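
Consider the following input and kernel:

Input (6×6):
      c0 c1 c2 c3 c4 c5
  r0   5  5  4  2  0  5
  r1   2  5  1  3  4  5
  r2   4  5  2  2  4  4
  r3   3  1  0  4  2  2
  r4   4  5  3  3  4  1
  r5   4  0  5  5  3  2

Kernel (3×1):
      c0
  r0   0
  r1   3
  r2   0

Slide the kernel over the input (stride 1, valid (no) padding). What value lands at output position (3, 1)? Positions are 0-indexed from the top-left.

15

The receptive field on the input at this output position is [1 / 5 / 0]. Elementwise product with the kernel and sum: 5·3.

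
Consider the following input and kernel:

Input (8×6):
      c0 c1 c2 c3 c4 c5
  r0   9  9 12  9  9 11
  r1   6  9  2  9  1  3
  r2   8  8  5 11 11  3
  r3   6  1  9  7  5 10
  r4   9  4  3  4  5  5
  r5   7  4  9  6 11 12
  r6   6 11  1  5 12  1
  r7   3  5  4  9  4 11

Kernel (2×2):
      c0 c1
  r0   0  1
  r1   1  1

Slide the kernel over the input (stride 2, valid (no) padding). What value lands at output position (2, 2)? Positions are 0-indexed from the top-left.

28

The receptive field on the input at this output position is [5 5 / 11 12]. Elementwise product with the kernel and sum: 5·1 + 11·1 + 12·1.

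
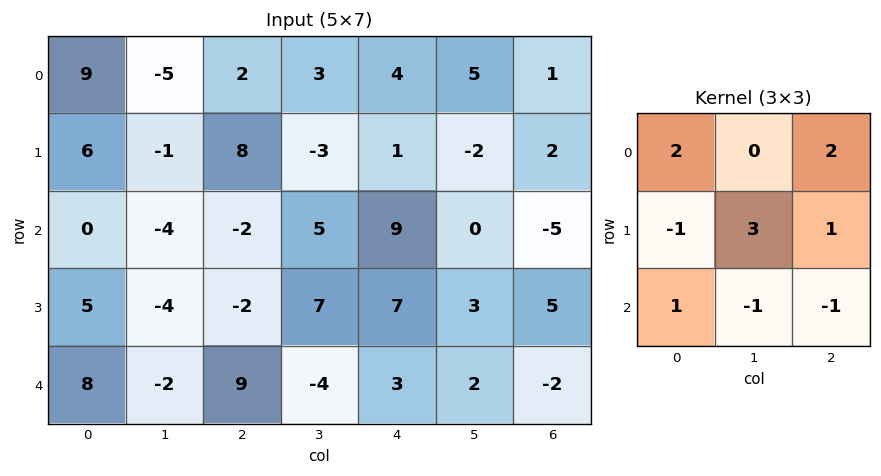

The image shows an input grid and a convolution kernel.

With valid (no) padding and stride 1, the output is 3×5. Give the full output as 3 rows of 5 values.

27 11 -20 16 19
25 -14 28 9 -9
-22 0 54 18 18

Output[0,0]: The receptive field on the input at this output position is [9 -5 2 / 6 -1 8 / 0 -4 -2]. Elementwise product with the kernel and sum: 9·2 + 2·2 + 6·-1 + -1·3 + 8·1 + 0·1 + -4·-1 + -2·-1.
Output[0,1]: The receptive field on the input at this output position is [-5 2 3 / -1 8 -3 / -4 -2 5]. Elementwise product with the kernel and sum: -5·2 + 3·2 + -1·-1 + 8·3 + -3·1 + -4·1 + -2·-1 + 5·-1.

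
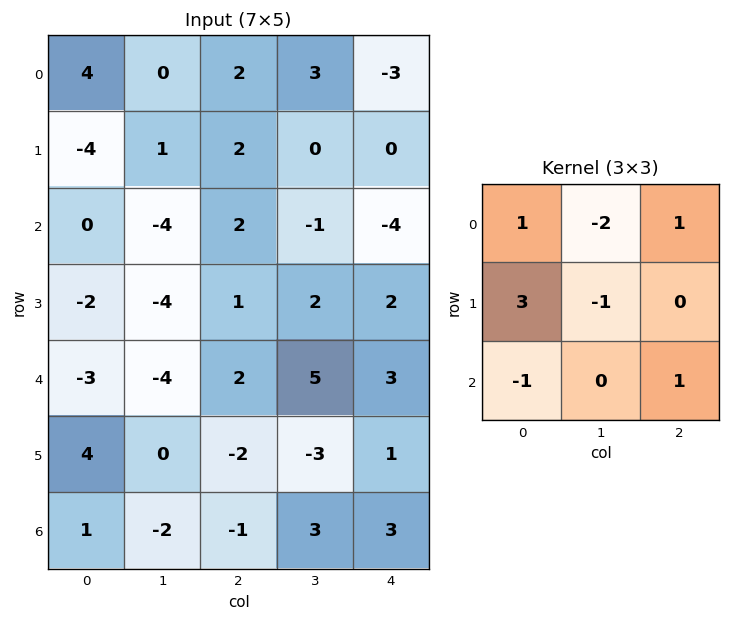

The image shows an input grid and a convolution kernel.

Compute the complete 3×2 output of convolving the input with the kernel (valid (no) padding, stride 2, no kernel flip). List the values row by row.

-5 -7
13 2
17 -4

Output[0,0]: The receptive field on the input at this output position is [4 0 2 / -4 1 2 / 0 -4 2]. Elementwise product with the kernel and sum: 4·1 + 0·-2 + 2·1 + -4·3 + 1·-1 + 0·-1 + 2·1.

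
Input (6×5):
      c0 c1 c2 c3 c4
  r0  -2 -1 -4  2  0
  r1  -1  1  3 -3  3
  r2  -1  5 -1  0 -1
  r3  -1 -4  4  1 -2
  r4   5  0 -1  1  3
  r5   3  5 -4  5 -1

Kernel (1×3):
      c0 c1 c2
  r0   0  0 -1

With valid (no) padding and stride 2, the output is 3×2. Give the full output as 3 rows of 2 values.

Output[0,0]: The receptive field on the input at this output position is [-2 -1 -4]. Elementwise product with the kernel and sum: -4·-1.
Output[0,1]: The receptive field on the input at this output position is [-4 2 0]. Elementwise product with the kernel and sum: 0·-1.

4 0
1 1
1 -3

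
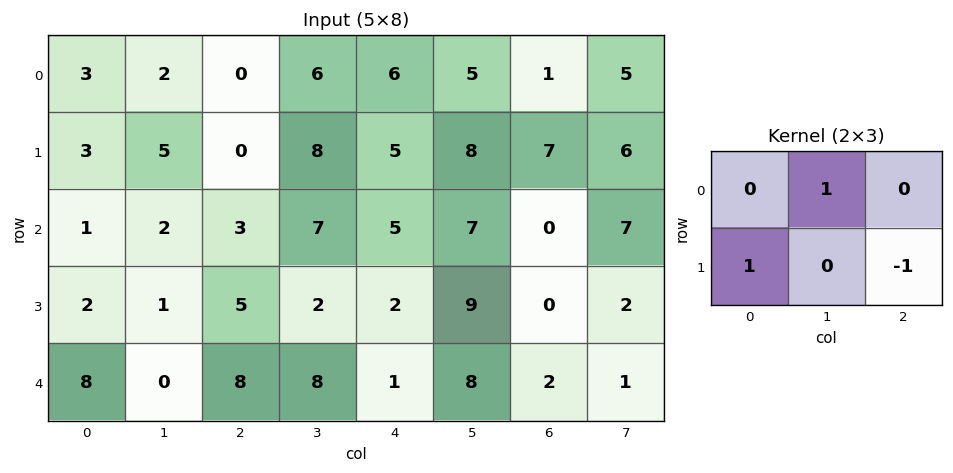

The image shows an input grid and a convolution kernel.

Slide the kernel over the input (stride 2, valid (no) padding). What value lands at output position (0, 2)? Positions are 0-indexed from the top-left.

The receptive field on the input at this output position is [6 5 1 / 5 8 7]. Elementwise product with the kernel and sum: 5·1 + 5·1 + 7·-1.

3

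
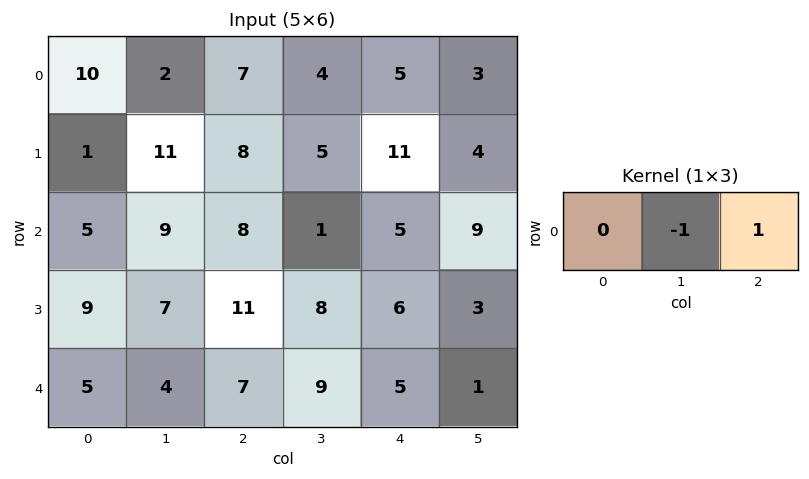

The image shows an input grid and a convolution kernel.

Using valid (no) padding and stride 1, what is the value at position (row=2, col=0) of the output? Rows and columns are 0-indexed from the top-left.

The receptive field on the input at this output position is [5 9 8]. Elementwise product with the kernel and sum: 9·-1 + 8·1.

-1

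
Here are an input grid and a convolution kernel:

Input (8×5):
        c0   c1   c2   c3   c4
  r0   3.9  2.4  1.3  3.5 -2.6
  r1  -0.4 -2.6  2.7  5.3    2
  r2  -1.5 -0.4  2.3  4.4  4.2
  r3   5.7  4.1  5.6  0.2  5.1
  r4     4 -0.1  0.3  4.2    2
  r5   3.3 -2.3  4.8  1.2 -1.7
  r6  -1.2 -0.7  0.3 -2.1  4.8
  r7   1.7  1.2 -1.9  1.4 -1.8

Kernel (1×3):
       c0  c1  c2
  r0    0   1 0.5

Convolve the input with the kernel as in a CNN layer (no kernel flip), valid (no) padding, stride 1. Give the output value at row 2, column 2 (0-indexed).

The receptive field on the input at this output position is [2.3 4.4 4.2]. Elementwise product with the kernel and sum: 4.4·1 + 4.2·0.5.

6.5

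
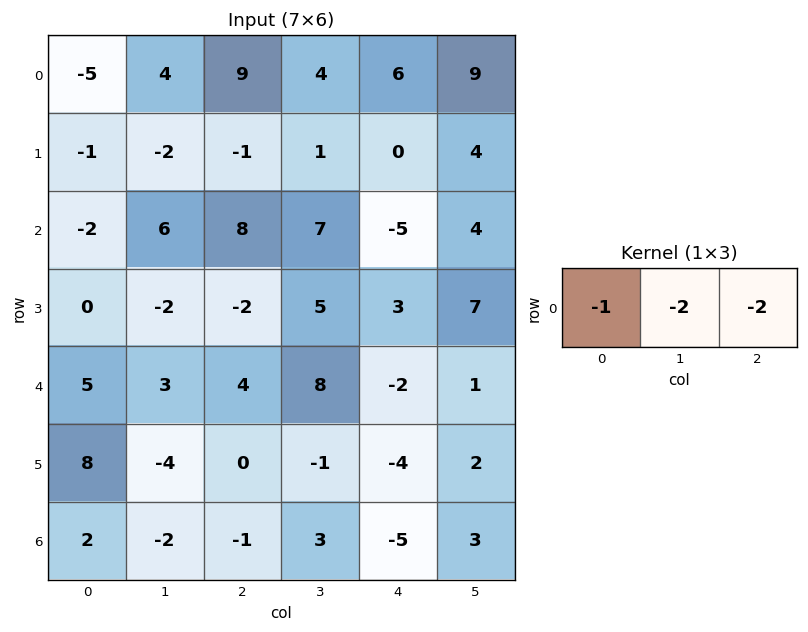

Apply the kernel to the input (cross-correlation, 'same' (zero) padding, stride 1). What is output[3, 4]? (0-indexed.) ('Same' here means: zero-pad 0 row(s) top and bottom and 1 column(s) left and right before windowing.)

-25

The receptive field on the zero-padded input at this output position is [5 3 7]. Elementwise product with the kernel and sum: 5·-1 + 3·-2 + 7·-2.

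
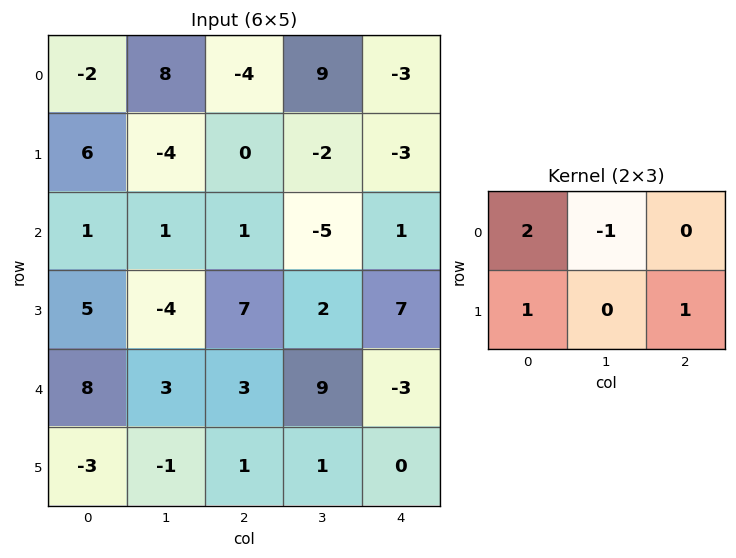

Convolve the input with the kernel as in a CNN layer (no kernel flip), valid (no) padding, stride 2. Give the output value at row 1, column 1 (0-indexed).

21

The receptive field on the input at this output position is [1 -5 1 / 7 2 7]. Elementwise product with the kernel and sum: 1·2 + -5·-1 + 7·1 + 7·1.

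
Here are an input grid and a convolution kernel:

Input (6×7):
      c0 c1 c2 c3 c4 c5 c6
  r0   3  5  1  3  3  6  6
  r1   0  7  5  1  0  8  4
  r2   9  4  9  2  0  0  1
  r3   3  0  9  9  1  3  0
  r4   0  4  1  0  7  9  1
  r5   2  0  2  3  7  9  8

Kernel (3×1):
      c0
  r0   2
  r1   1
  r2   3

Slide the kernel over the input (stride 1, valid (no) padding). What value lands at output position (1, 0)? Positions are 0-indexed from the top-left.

The receptive field on the input at this output position is [0 / 9 / 3]. Elementwise product with the kernel and sum: 0·2 + 9·1 + 3·3.

18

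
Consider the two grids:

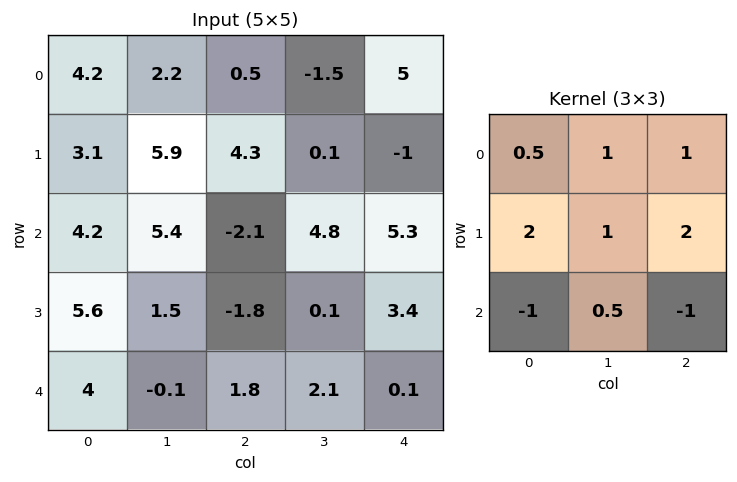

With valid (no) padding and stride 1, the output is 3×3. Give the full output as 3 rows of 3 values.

26.1 5.15 9.65
18.3 23.15 10.9
8.65 5.7 11.5

Output[0,0]: The receptive field on the input at this output position is [4.2 2.2 0.5 / 3.1 5.9 4.3 / 4.2 5.4 -2.1]. Elementwise product with the kernel and sum: 4.2·0.5 + 2.2·1 + 0.5·1 + 3.1·2 + 5.9·1 + 4.3·2 + 4.2·-1 + 5.4·0.5 + -2.1·-1.
Output[0,1]: The receptive field on the input at this output position is [2.2 0.5 -1.5 / 5.9 4.3 0.1 / 5.4 -2.1 4.8]. Elementwise product with the kernel and sum: 2.2·0.5 + 0.5·1 + -1.5·1 + 5.9·2 + 4.3·1 + 0.1·2 + 5.4·-1 + -2.1·0.5 + 4.8·-1.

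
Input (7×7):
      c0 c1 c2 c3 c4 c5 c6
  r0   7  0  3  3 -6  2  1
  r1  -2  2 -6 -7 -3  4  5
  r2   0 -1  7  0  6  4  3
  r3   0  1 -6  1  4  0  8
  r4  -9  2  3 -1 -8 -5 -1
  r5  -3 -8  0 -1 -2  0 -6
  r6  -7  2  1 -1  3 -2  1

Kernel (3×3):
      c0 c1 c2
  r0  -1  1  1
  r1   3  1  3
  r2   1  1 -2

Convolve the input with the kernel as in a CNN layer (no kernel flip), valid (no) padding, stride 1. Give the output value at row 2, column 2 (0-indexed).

The receptive field on the input at this output position is [7 0 6 / -6 1 4 / 3 -1 -8]. Elementwise product with the kernel and sum: 7·-1 + 0·1 + 6·1 + -6·3 + 1·1 + 4·3 + 3·1 + -1·1 + -8·-2.

12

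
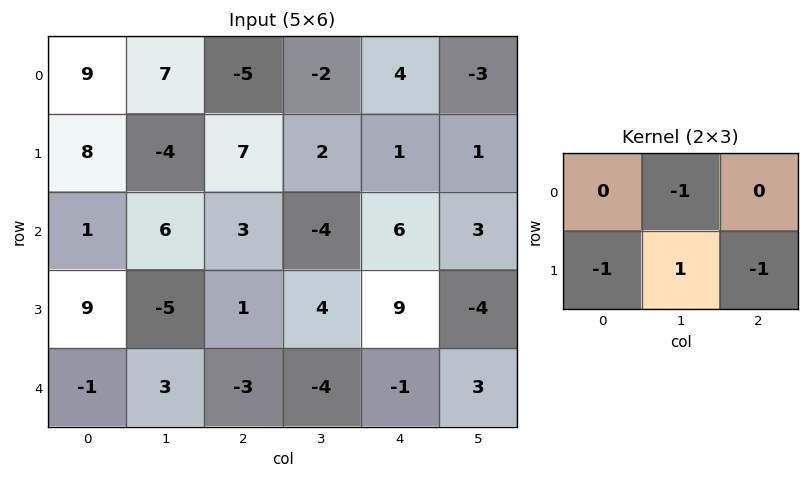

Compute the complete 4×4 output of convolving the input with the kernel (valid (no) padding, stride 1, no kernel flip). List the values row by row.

-26 14 -4 -6
6 -6 -15 6
-21 -1 -2 3
12 -3 -4 -9

Output[0,0]: The receptive field on the input at this output position is [9 7 -5 / 8 -4 7]. Elementwise product with the kernel and sum: 7·-1 + 8·-1 + -4·1 + 7·-1.
Output[0,1]: The receptive field on the input at this output position is [7 -5 -2 / -4 7 2]. Elementwise product with the kernel and sum: -5·-1 + -4·-1 + 7·1 + 2·-1.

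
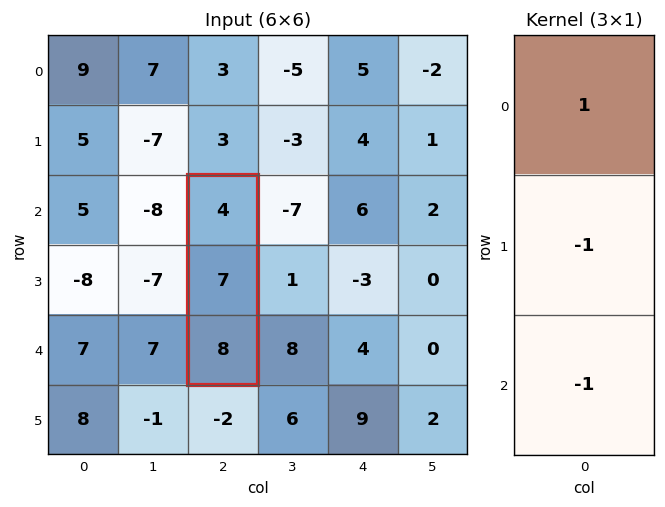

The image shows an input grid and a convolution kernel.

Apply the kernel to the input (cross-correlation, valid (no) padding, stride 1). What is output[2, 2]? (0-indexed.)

The receptive field on the input at this output position is [4 / 7 / 8]. Elementwise product with the kernel and sum: 4·1 + 7·-1 + 8·-1.

-11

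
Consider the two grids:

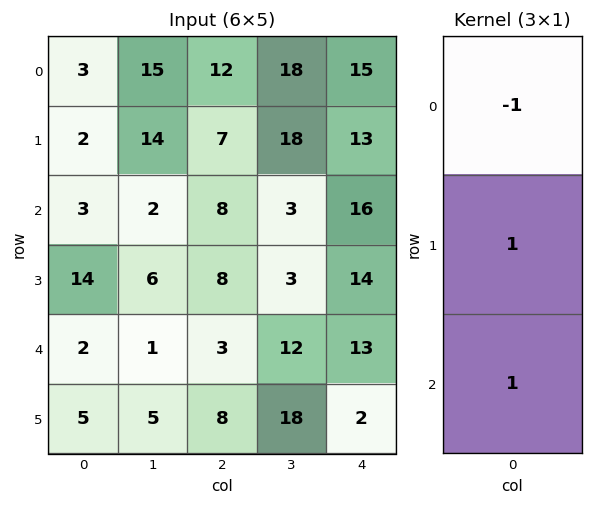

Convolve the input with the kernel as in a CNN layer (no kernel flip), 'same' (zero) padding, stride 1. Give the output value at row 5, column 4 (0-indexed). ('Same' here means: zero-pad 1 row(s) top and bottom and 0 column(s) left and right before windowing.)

The receptive field on the zero-padded input at this output position is [13 / 2 / 0]. Elementwise product with the kernel and sum: 13·-1 + 2·1 + 0·1.

-11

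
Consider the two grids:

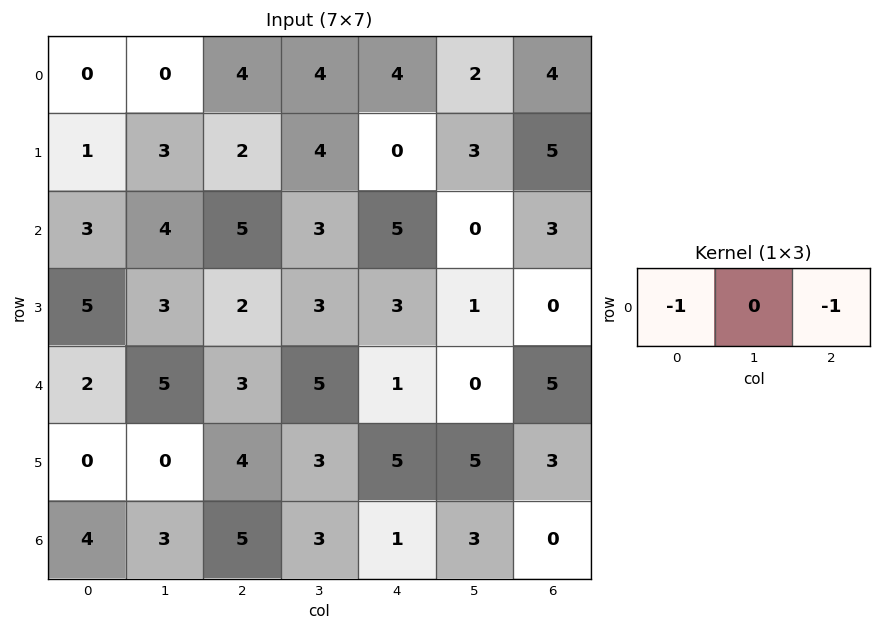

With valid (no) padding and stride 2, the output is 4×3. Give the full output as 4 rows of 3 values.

Output[0,0]: The receptive field on the input at this output position is [0 0 4]. Elementwise product with the kernel and sum: 0·-1 + 4·-1.
Output[0,1]: The receptive field on the input at this output position is [4 4 4]. Elementwise product with the kernel and sum: 4·-1 + 4·-1.

-4 -8 -8
-8 -10 -8
-5 -4 -6
-9 -6 -1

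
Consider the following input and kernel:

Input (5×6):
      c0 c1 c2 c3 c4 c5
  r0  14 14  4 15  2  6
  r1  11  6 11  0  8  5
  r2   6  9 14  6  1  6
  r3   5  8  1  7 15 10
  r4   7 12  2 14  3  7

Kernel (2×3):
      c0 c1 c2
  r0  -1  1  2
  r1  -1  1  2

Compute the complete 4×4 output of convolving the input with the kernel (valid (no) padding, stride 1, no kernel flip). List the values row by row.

Output[0,0]: The receptive field on the input at this output position is [14 14 4 / 11 6 11]. Elementwise product with the kernel and sum: 14·-1 + 14·1 + 4·2 + 11·-1 + 6·1 + 11·2.

25 25 20 17
48 22 -1 25
36 24 30 35
14 25 54 31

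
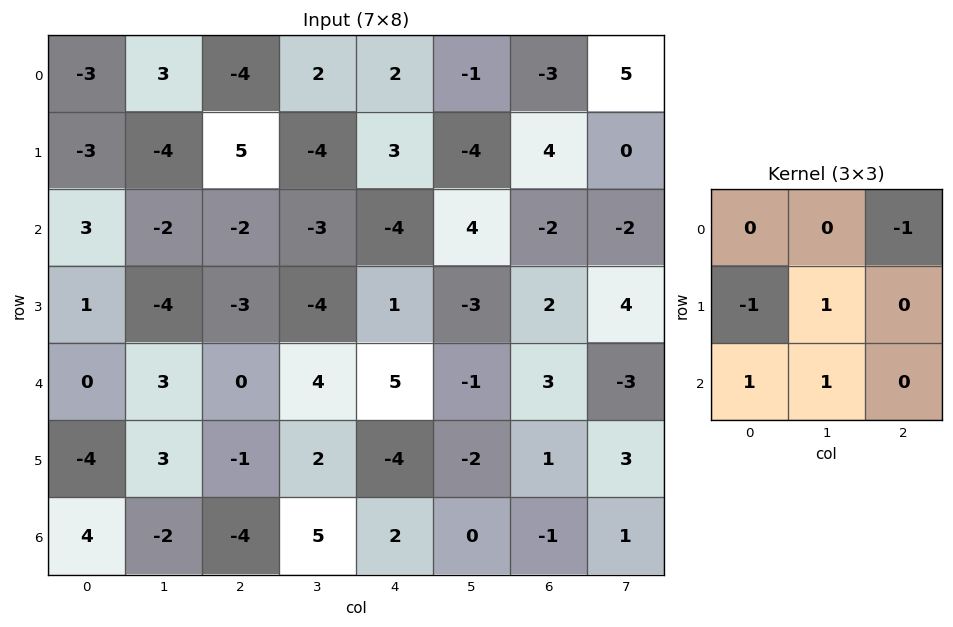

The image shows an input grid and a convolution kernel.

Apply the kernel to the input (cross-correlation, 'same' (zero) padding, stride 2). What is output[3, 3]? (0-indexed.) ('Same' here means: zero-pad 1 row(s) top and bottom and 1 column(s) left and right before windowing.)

-4

The receptive field on the zero-padded input at this output position is [-2 1 3 / 0 -1 1 / 0 0 0]. Elementwise product with the kernel and sum: 3·-1 + 0·-1 + -1·1 + 0·1 + 0·1.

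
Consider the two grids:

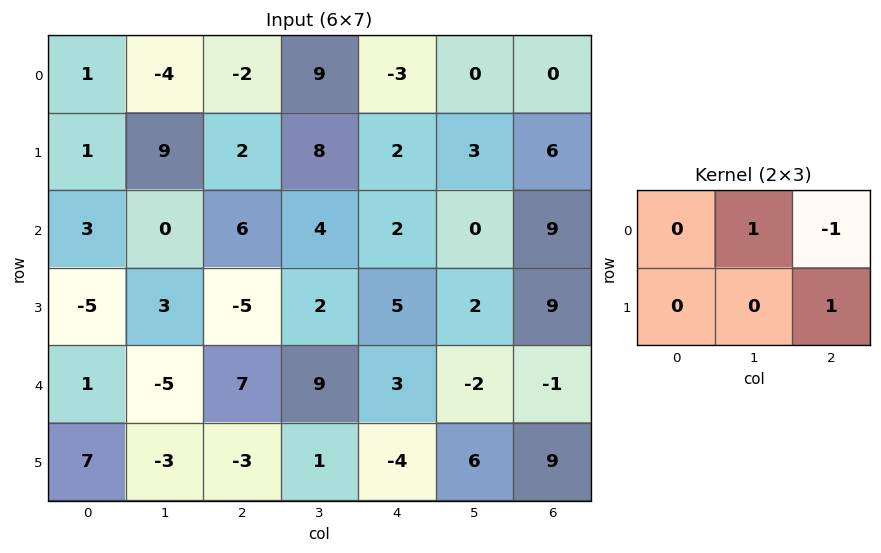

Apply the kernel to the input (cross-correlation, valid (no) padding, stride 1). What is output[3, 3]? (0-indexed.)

1

The receptive field on the input at this output position is [2 5 2 / 9 3 -2]. Elementwise product with the kernel and sum: 5·1 + 2·-1 + -2·1.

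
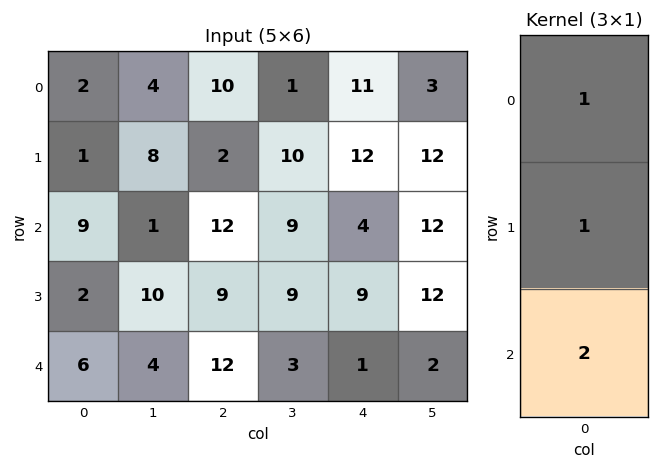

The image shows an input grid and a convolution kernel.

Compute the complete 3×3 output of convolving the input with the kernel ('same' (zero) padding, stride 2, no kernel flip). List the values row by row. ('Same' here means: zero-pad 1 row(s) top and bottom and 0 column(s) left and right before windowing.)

4 14 35
14 32 34
8 21 10

Output[0,0]: The receptive field on the zero-padded input at this output position is [0 / 2 / 1]. Elementwise product with the kernel and sum: 0·1 + 2·1 + 1·2.
Output[0,1]: The receptive field on the zero-padded input at this output position is [0 / 10 / 2]. Elementwise product with the kernel and sum: 0·1 + 10·1 + 2·2.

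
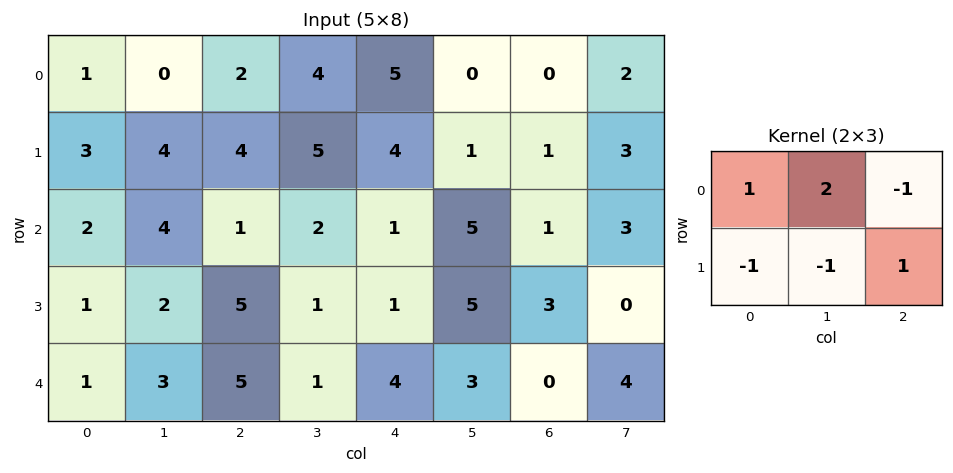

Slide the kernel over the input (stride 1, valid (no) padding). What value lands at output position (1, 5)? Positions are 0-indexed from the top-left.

The receptive field on the input at this output position is [1 1 3 / 5 1 3]. Elementwise product with the kernel and sum: 1·1 + 1·2 + 3·-1 + 5·-1 + 1·-1 + 3·1.

-3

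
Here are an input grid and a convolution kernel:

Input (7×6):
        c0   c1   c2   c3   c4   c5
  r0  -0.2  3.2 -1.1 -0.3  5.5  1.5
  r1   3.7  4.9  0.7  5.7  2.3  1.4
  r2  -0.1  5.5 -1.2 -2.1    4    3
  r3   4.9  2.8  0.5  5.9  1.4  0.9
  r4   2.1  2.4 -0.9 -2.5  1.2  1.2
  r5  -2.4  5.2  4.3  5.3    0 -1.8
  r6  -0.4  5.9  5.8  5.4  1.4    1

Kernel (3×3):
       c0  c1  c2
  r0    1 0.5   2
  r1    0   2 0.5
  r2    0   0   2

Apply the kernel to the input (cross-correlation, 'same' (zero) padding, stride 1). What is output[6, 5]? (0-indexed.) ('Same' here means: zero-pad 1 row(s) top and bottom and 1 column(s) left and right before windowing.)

1.1

The receptive field on the zero-padded input at this output position is [0 -1.8 0 / 1.4 1 0 / 0 0 0]. Elementwise product with the kernel and sum: 0·1 + -1.8·0.5 + 0·2 + 1·2 + 0·0.5 + 0·2.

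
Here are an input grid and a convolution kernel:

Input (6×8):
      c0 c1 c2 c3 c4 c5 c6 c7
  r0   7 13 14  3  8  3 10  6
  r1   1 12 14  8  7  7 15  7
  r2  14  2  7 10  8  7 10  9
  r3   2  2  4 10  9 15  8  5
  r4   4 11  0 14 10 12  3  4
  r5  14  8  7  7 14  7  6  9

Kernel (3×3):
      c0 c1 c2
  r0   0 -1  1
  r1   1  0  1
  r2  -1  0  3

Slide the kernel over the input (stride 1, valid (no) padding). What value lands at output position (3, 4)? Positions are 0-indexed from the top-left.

The receptive field on the input at this output position is [9 15 8 / 10 12 3 / 14 7 6]. Elementwise product with the kernel and sum: 15·-1 + 8·1 + 10·1 + 3·1 + 14·-1 + 6·3.

10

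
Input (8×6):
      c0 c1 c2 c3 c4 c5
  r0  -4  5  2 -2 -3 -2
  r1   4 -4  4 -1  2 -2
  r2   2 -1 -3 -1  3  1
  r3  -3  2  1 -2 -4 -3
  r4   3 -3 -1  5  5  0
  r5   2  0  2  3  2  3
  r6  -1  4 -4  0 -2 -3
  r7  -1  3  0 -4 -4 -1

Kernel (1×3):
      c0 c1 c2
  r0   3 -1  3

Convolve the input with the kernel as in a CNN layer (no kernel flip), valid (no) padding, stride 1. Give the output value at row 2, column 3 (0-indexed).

The receptive field on the input at this output position is [-1 3 1]. Elementwise product with the kernel and sum: -1·3 + 3·-1 + 1·3.

-3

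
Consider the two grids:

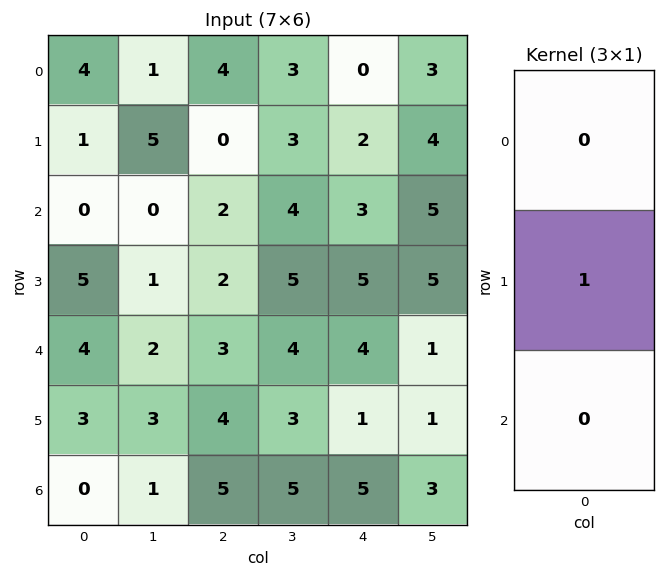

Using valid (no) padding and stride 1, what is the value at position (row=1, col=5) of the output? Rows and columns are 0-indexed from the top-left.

The receptive field on the input at this output position is [4 / 5 / 5]. Elementwise product with the kernel and sum: 5·1.

5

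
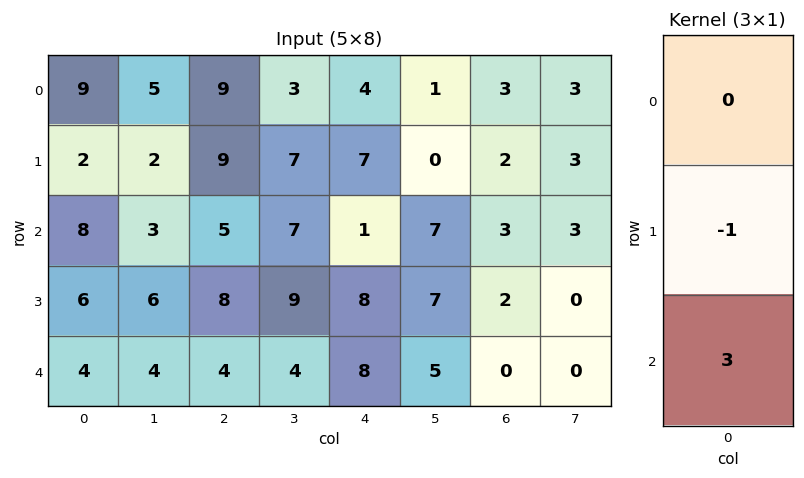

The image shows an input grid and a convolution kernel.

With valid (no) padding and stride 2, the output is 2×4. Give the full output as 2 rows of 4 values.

22 6 -4 7
6 4 16 -2

Output[0,0]: The receptive field on the input at this output position is [9 / 2 / 8]. Elementwise product with the kernel and sum: 2·-1 + 8·3.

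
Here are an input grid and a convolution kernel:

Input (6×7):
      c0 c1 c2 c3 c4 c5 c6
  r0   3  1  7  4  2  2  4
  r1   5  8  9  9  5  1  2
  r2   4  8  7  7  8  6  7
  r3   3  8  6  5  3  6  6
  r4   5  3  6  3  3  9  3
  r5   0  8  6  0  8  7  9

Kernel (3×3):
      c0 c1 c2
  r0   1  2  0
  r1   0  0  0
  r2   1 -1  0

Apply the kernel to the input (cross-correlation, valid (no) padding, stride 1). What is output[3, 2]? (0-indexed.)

22

The receptive field on the input at this output position is [6 5 3 / 6 3 3 / 6 0 8]. Elementwise product with the kernel and sum: 6·1 + 5·2 + 6·1 + 0·-1.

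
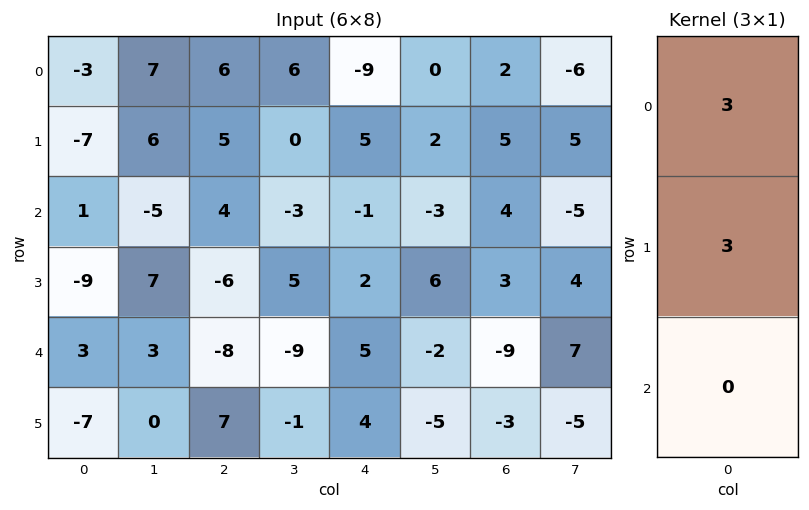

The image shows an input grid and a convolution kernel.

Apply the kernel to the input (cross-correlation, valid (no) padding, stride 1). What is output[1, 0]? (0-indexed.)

The receptive field on the input at this output position is [-7 / 1 / -9]. Elementwise product with the kernel and sum: -7·3 + 1·3.

-18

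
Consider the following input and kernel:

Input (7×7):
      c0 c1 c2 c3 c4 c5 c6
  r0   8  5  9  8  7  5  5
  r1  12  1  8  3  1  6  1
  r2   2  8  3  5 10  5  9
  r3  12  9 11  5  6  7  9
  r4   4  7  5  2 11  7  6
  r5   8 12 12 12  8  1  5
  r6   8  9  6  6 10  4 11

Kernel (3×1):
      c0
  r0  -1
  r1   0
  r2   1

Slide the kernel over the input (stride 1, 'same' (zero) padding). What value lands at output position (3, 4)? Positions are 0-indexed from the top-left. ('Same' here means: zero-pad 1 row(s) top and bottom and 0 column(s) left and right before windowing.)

The receptive field on the zero-padded input at this output position is [10 / 6 / 11]. Elementwise product with the kernel and sum: 10·-1 + 11·1.

1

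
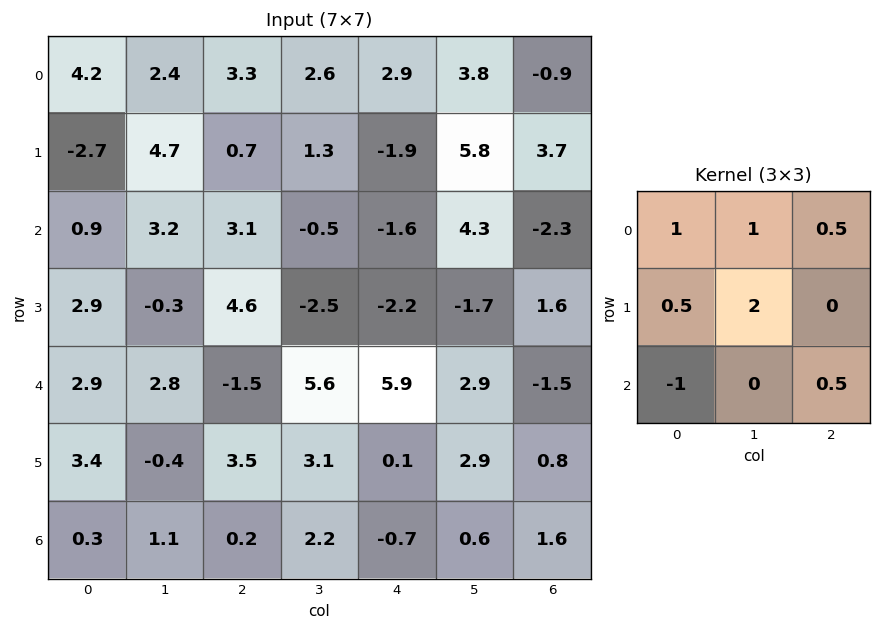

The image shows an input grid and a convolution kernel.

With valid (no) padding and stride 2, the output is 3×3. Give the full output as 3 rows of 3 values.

Output[0,0]: The receptive field on the input at this output position is [4.2 2.4 3.3 / -2.7 4.7 0.7 / 0.9 3.2 3.1]. Elementwise product with the kernel and sum: 4.2·1 + 2.4·1 + 3.3·0.5 + -2.7·0.5 + 4.7·2 + 0.9·-1 + 3.1·0.5.
Output[0,1]: The receptive field on the input at this output position is [3.3 2.6 2.9 / 0.7 1.3 -1.9 / 3.1 -0.5 -1.6]. Elementwise product with the kernel and sum: 3.3·1 + 2.6·1 + 2.9·0.5 + 0.7·0.5 + 1.3·2 + 3.1·-1 + -1.6·0.5.

16.95 6.4 17.35
2.85 3.55 -9.6
5.65 14.45 15.4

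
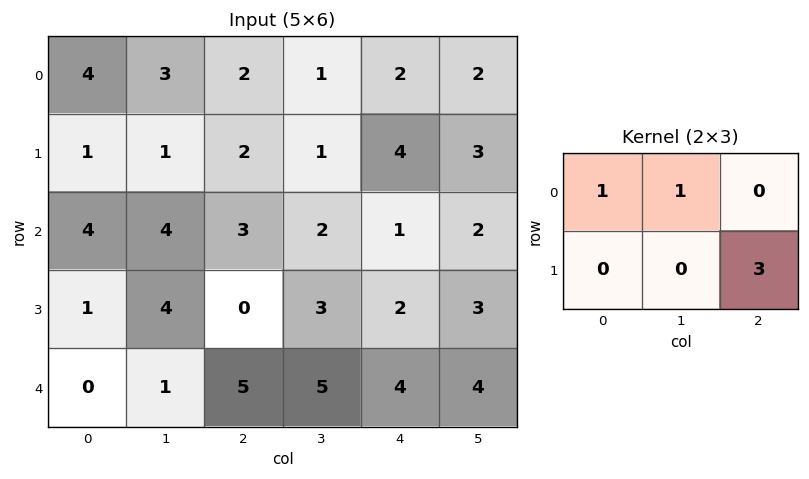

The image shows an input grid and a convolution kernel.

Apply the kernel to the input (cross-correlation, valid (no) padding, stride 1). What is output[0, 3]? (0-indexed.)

12

The receptive field on the input at this output position is [1 2 2 / 1 4 3]. Elementwise product with the kernel and sum: 1·1 + 2·1 + 3·3.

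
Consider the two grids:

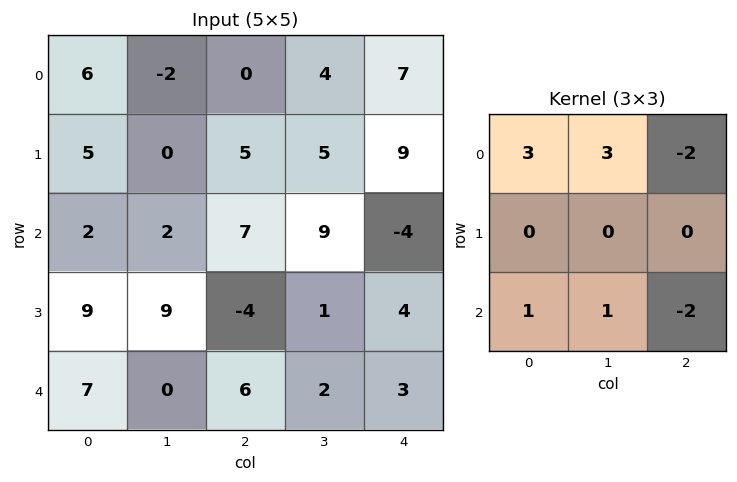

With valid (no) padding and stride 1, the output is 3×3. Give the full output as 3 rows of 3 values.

Output[0,0]: The receptive field on the input at this output position is [6 -2 0 / 5 0 5 / 2 2 7]. Elementwise product with the kernel and sum: 6·3 + -2·3 + 0·-2 + 2·1 + 2·1 + 7·-2.

2 -23 22
31 8 1
-7 11 58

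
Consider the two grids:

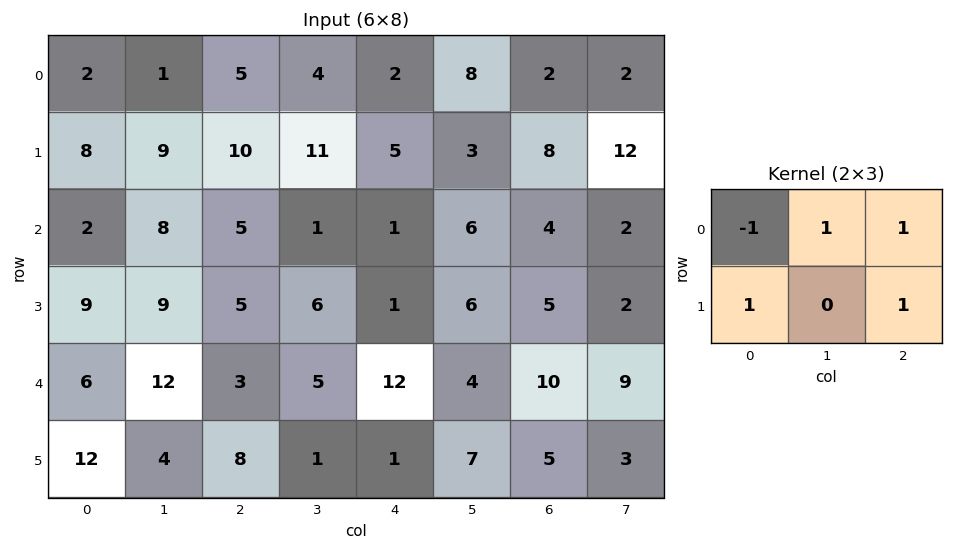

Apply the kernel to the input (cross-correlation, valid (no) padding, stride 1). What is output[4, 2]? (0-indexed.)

The receptive field on the input at this output position is [3 5 12 / 8 1 1]. Elementwise product with the kernel and sum: 3·-1 + 5·1 + 12·1 + 8·1 + 1·1.

23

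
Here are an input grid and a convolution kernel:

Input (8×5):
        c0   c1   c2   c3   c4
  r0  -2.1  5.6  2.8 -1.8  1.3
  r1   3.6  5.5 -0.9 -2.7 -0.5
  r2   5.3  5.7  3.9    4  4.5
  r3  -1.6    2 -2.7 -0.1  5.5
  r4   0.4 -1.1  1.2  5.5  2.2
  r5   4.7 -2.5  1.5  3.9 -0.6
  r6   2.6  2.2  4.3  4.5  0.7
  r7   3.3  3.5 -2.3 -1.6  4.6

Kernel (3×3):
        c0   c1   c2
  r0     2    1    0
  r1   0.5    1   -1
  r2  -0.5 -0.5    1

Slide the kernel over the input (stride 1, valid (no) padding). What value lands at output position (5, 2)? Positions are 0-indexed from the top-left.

19.4

The receptive field on the input at this output position is [1.5 3.9 -0.6 / 4.3 4.5 0.7 / -2.3 -1.6 4.6]. Elementwise product with the kernel and sum: 1.5·2 + 3.9·1 + 4.3·0.5 + 4.5·1 + 0.7·-1 + -2.3·-0.5 + -1.6·-0.5 + 4.6·1.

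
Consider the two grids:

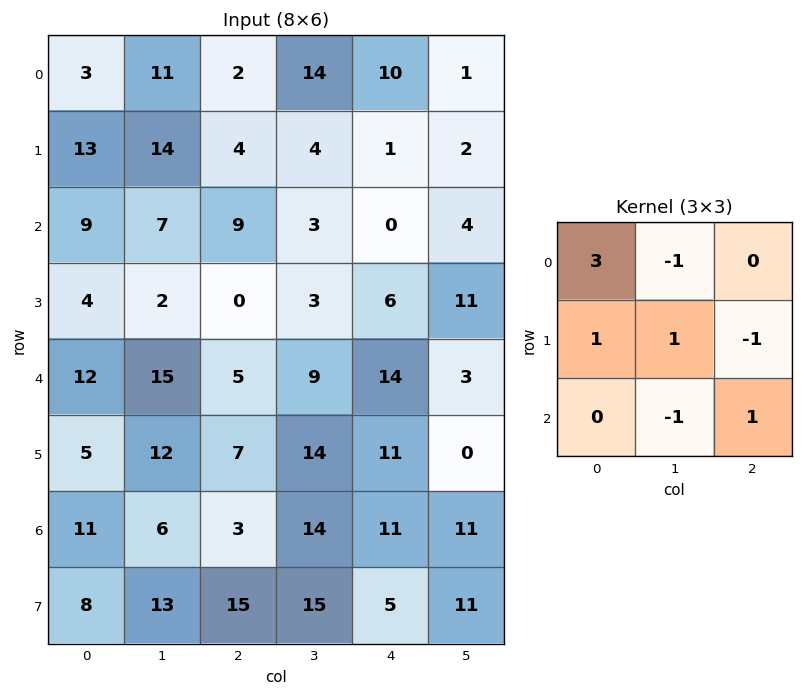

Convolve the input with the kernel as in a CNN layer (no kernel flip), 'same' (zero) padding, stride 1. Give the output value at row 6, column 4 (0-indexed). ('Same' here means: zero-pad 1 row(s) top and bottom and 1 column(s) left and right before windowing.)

51

The receptive field on the zero-padded input at this output position is [14 11 0 / 14 11 11 / 15 5 11]. Elementwise product with the kernel and sum: 14·3 + 11·-1 + 14·1 + 11·1 + 11·-1 + 5·-1 + 11·1.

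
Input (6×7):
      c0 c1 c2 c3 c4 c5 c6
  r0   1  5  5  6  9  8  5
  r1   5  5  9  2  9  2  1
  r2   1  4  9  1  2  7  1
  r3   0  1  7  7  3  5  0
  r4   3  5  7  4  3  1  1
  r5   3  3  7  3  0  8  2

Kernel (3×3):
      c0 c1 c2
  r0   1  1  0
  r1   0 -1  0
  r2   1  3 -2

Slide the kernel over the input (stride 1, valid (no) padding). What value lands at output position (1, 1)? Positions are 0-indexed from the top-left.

13

The receptive field on the input at this output position is [5 9 2 / 4 9 1 / 1 7 7]. Elementwise product with the kernel and sum: 5·1 + 9·1 + 9·-1 + 1·1 + 7·3 + 7·-2.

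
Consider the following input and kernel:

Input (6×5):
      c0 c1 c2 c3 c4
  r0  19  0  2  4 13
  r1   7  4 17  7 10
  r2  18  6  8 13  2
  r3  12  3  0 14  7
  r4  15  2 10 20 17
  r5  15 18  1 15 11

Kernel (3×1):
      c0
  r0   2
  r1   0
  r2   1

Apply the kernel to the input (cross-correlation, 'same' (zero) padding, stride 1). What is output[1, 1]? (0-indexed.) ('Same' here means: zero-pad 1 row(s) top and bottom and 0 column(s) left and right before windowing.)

6

The receptive field on the zero-padded input at this output position is [0 / 4 / 6]. Elementwise product with the kernel and sum: 0·2 + 6·1.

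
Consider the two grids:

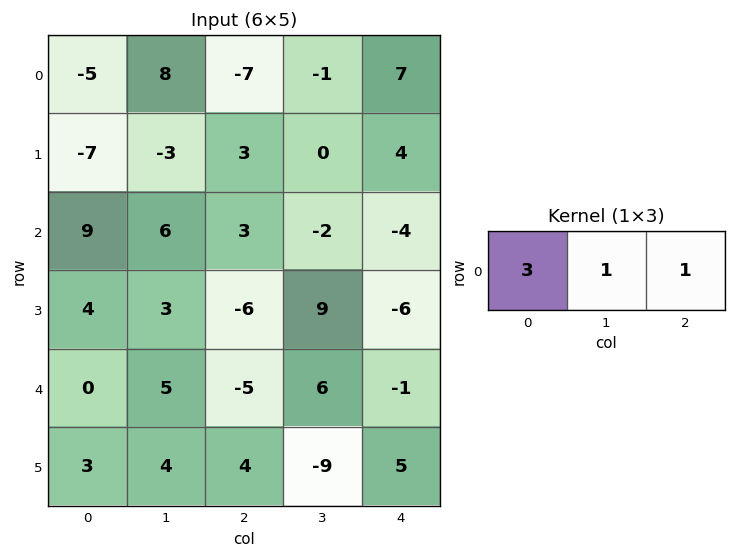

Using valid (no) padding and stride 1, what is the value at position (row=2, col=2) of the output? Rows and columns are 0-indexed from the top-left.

3

The receptive field on the input at this output position is [3 -2 -4]. Elementwise product with the kernel and sum: 3·3 + -2·1 + -4·1.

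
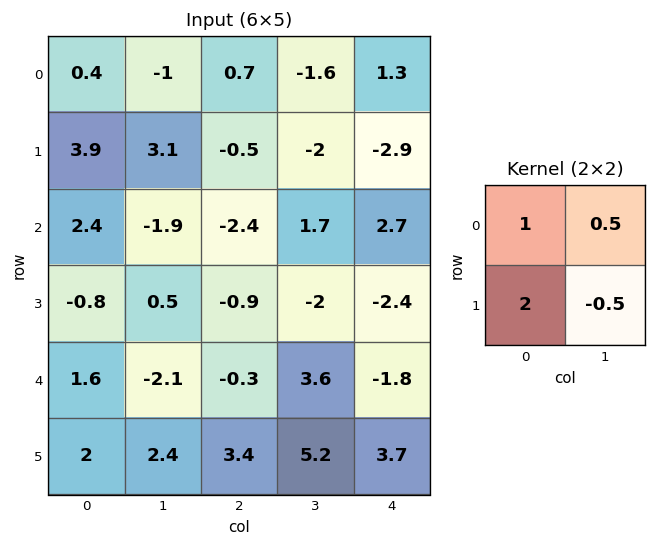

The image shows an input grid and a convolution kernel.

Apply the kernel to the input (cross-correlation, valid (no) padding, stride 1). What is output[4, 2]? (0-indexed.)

5.7

The receptive field on the input at this output position is [-0.3 3.6 / 3.4 5.2]. Elementwise product with the kernel and sum: -0.3·1 + 3.6·0.5 + 3.4·2 + 5.2·-0.5.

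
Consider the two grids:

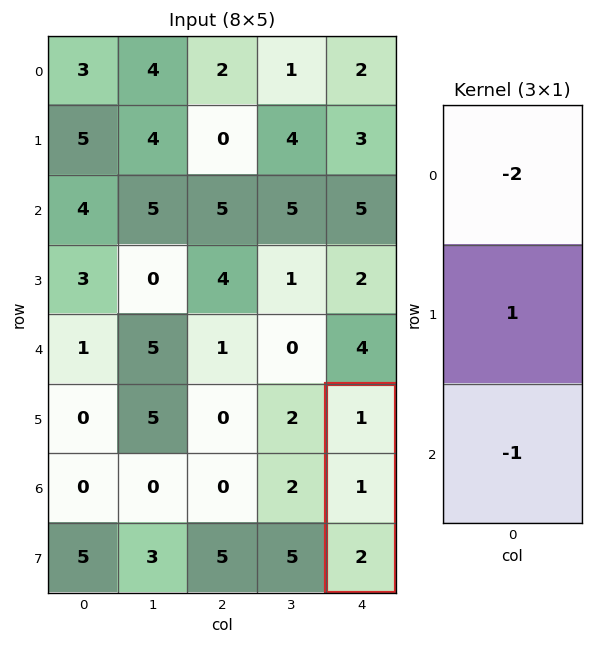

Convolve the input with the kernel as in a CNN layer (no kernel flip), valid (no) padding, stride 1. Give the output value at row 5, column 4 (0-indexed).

-3

The receptive field on the input at this output position is [1 / 1 / 2]. Elementwise product with the kernel and sum: 1·-2 + 1·1 + 2·-1.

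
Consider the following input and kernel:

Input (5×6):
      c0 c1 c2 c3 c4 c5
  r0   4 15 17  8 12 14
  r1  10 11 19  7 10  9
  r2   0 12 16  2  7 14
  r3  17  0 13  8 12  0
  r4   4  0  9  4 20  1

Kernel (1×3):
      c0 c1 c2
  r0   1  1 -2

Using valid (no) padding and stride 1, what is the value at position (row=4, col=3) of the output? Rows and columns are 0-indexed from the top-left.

The receptive field on the input at this output position is [4 20 1]. Elementwise product with the kernel and sum: 4·1 + 20·1 + 1·-2.

22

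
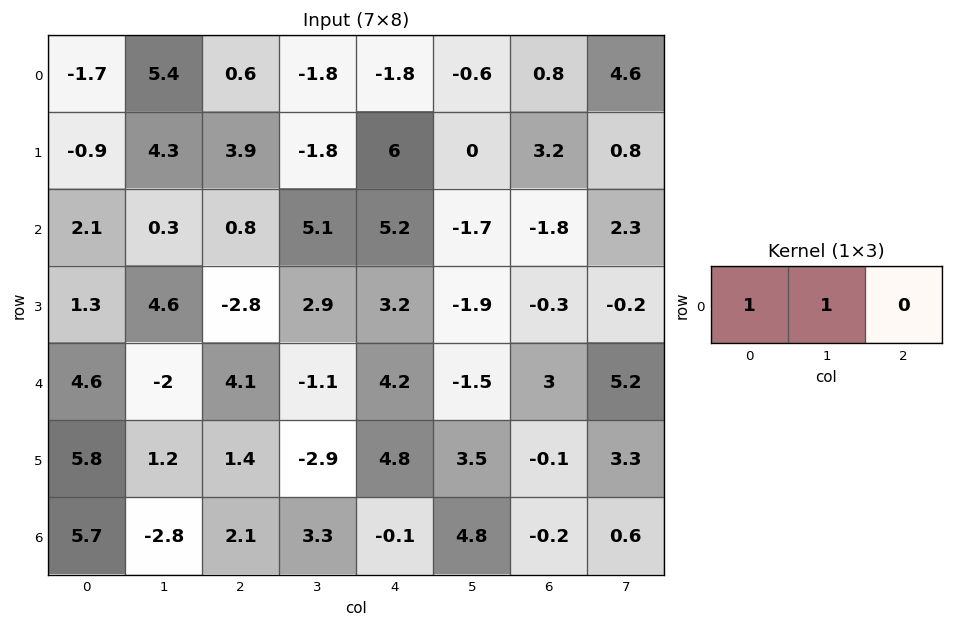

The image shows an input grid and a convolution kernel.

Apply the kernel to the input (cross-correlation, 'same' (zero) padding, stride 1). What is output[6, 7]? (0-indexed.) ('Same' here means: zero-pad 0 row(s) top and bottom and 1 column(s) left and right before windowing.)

The receptive field on the zero-padded input at this output position is [-0.2 0.6 0]. Elementwise product with the kernel and sum: -0.2·1 + 0.6·1.

0.4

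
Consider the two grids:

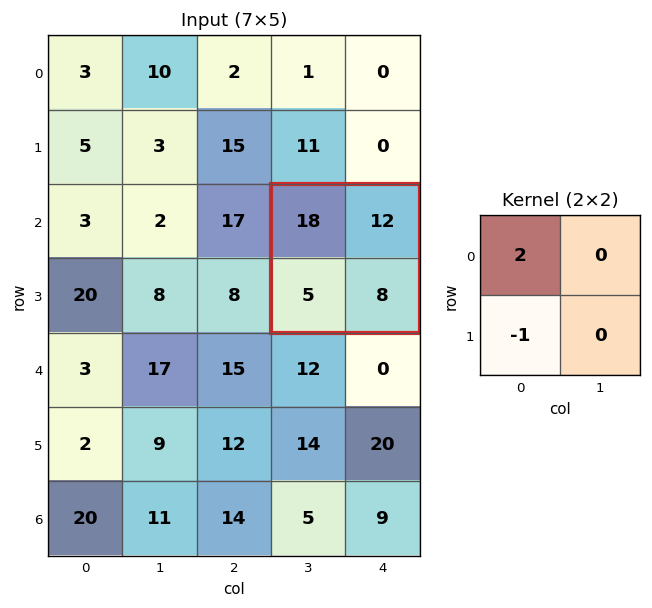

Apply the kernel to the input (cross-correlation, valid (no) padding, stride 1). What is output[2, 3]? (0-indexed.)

The receptive field on the input at this output position is [18 12 / 5 8]. Elementwise product with the kernel and sum: 18·2 + 5·-1.

31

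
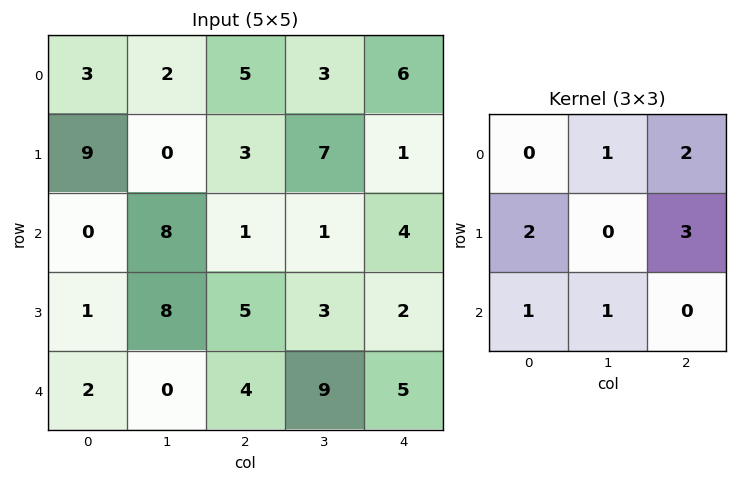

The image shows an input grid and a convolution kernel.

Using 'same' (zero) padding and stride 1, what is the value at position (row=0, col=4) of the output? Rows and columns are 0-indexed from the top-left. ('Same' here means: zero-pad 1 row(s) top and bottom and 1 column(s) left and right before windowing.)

14

The receptive field on the zero-padded input at this output position is [0 0 0 / 3 6 0 / 7 1 0]. Elementwise product with the kernel and sum: 0·1 + 0·2 + 3·2 + 0·3 + 7·1 + 1·1.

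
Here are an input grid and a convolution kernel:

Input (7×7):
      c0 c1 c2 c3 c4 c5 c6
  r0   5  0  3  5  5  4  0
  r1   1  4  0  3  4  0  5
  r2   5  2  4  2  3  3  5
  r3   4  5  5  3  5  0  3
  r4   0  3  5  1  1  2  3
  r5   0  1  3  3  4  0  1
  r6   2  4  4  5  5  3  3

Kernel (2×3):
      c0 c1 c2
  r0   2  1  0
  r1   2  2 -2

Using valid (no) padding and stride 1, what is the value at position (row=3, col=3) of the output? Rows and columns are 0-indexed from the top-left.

The receptive field on the input at this output position is [3 5 0 / 1 1 2]. Elementwise product with the kernel and sum: 3·2 + 5·1 + 1·2 + 1·2 + 2·-2.

11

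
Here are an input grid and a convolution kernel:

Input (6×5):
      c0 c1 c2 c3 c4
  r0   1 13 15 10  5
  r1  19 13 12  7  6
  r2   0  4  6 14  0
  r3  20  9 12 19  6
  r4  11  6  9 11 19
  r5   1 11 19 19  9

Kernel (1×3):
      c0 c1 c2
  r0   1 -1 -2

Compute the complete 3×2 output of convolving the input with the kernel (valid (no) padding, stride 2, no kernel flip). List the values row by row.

-42 -5
-16 -8
-13 -40

Output[0,0]: The receptive field on the input at this output position is [1 13 15]. Elementwise product with the kernel and sum: 1·1 + 13·-1 + 15·-2.
Output[0,1]: The receptive field on the input at this output position is [15 10 5]. Elementwise product with the kernel and sum: 15·1 + 10·-1 + 5·-2.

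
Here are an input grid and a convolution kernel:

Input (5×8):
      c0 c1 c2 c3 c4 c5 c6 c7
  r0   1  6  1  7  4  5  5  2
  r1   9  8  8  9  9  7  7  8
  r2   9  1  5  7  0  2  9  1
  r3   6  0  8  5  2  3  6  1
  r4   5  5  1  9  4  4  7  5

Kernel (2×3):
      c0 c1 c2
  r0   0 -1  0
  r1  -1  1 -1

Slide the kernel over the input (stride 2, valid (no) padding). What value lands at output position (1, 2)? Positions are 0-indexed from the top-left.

The receptive field on the input at this output position is [0 2 9 / 2 3 6]. Elementwise product with the kernel and sum: 2·-1 + 2·-1 + 3·1 + 6·-1.

-7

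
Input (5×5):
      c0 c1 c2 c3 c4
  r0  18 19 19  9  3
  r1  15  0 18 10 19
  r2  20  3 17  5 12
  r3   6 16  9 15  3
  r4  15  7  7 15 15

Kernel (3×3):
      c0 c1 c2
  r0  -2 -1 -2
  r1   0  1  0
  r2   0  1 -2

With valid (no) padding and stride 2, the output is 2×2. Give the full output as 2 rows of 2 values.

Output[0,0]: The receptive field on the input at this output position is [18 19 19 / 15 0 18 / 20 3 17]. Elementwise product with the kernel and sum: 18·-2 + 19·-1 + 19·-2 + 0·1 + 3·1 + 17·-2.

-124 -62
-68 -63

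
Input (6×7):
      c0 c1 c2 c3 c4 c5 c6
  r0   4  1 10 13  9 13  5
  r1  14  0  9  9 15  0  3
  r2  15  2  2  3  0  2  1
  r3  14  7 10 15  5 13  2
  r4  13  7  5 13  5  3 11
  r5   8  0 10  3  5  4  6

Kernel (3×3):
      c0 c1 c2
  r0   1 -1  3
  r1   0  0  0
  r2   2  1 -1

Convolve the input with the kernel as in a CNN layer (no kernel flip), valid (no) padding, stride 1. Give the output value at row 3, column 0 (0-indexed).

43

The receptive field on the input at this output position is [14 7 10 / 13 7 5 / 8 0 10]. Elementwise product with the kernel and sum: 14·1 + 7·-1 + 10·3 + 8·2 + 0·1 + 10·-1.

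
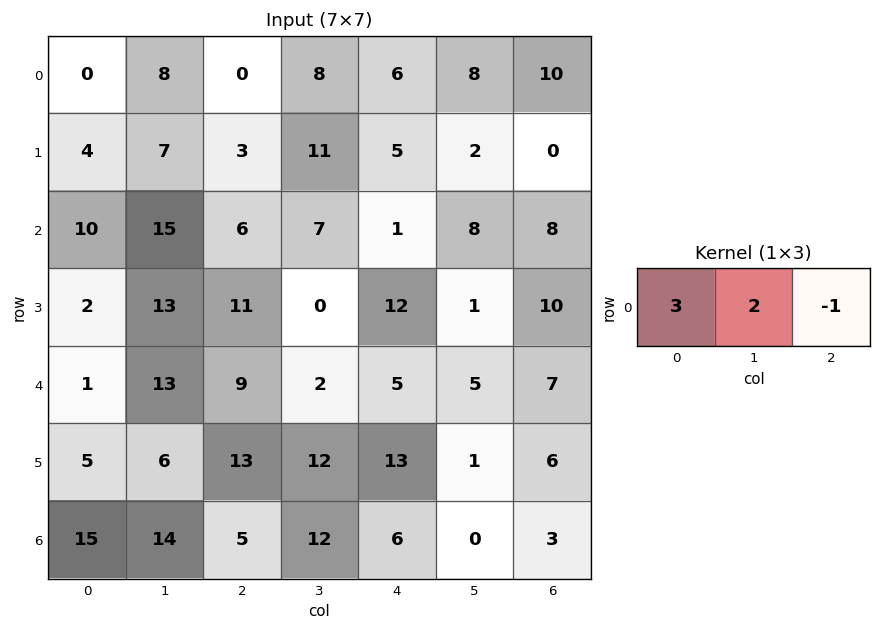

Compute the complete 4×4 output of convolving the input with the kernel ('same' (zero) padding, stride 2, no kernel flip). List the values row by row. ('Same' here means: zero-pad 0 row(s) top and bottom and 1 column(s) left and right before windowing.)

-8 16 28 44
5 50 15 40
-11 55 11 29
16 40 48 6

Output[0,0]: The receptive field on the zero-padded input at this output position is [0 0 8]. Elementwise product with the kernel and sum: 0·3 + 0·2 + 8·-1.
Output[0,1]: The receptive field on the zero-padded input at this output position is [8 0 8]. Elementwise product with the kernel and sum: 8·3 + 0·2 + 8·-1.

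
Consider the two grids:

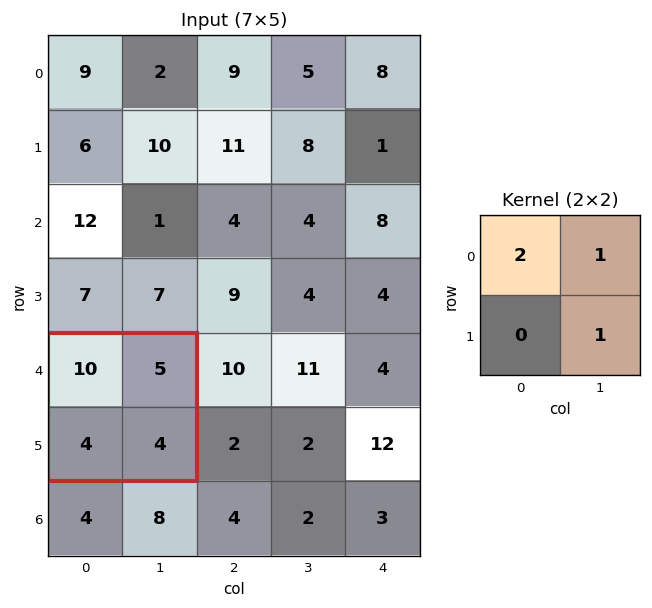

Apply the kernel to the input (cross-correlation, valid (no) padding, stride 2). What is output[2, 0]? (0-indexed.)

29

The receptive field on the input at this output position is [10 5 / 4 4]. Elementwise product with the kernel and sum: 10·2 + 5·1 + 4·1.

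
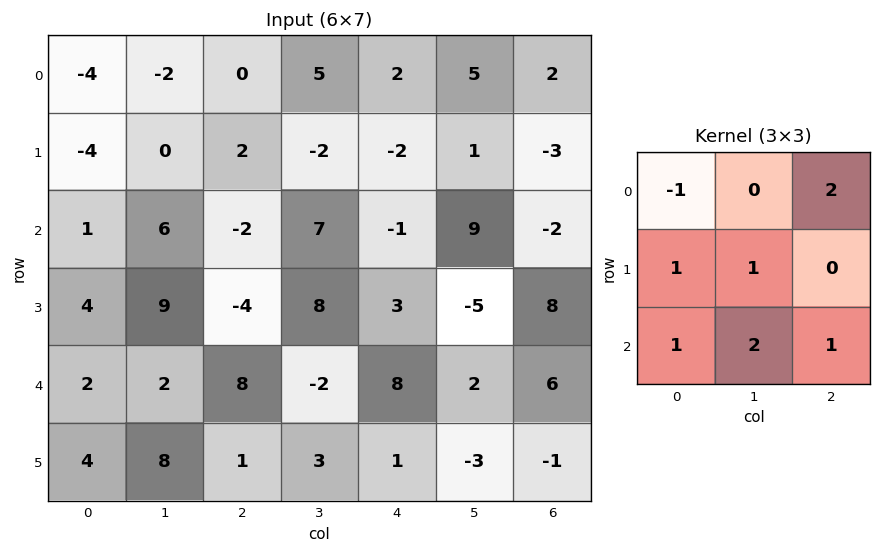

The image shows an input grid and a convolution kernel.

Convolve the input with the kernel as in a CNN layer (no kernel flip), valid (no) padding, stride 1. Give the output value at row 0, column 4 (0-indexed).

16

The receptive field on the input at this output position is [2 5 2 / -2 1 -3 / -1 9 -2]. Elementwise product with the kernel and sum: 2·-1 + 2·2 + -2·1 + 1·1 + -1·1 + 9·2 + -2·1.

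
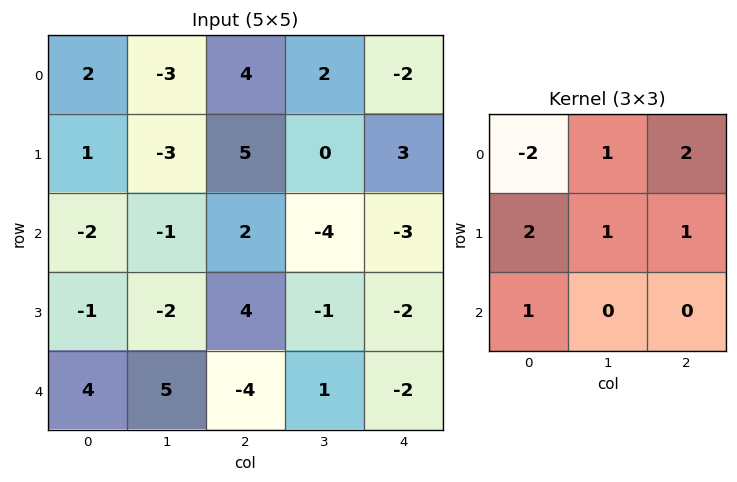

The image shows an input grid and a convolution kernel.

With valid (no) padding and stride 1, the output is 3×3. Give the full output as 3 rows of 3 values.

Output[0,0]: The receptive field on the input at this output position is [2 -3 4 / 1 -3 5 / -2 -1 2]. Elementwise product with the kernel and sum: 2·-2 + -3·1 + 4·2 + 1·2 + -3·1 + 5·1 + -2·1.
Output[0,1]: The receptive field on the input at this output position is [-3 4 2 / -3 5 0 / -1 2 -4]. Elementwise product with the kernel and sum: -3·-2 + 4·1 + 2·2 + -3·2 + 5·1 + 0·1 + -1·1.

3 12 5
1 5 -3
11 0 -13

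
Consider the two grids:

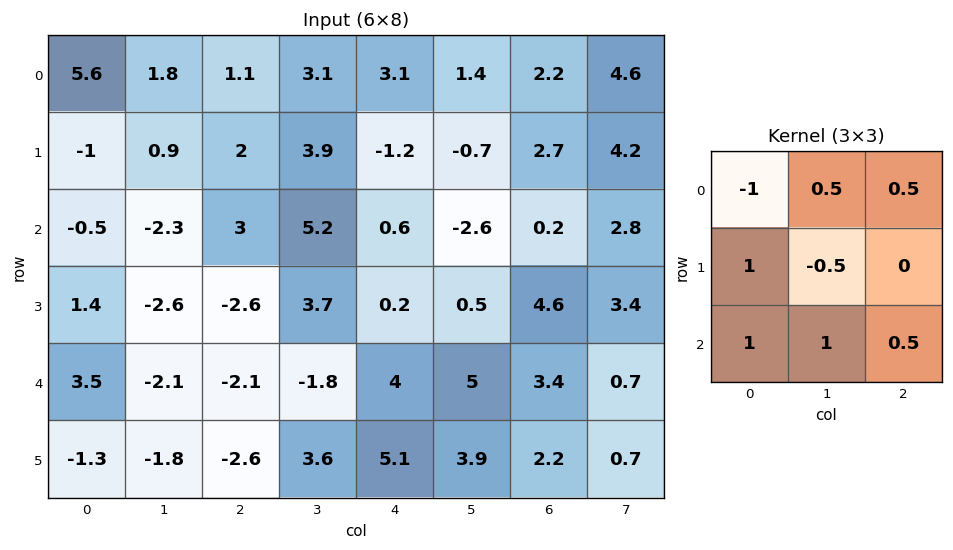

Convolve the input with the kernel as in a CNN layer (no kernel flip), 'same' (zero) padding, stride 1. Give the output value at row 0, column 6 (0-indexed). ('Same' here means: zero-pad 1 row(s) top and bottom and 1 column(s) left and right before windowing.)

The receptive field on the zero-padded input at this output position is [0 0 0 / 1.4 2.2 4.6 / -0.7 2.7 4.2]. Elementwise product with the kernel and sum: 0·-1 + 0·0.5 + 0·0.5 + 1.4·1 + 2.2·-0.5 + -0.7·1 + 2.7·1 + 4.2·0.5.

4.4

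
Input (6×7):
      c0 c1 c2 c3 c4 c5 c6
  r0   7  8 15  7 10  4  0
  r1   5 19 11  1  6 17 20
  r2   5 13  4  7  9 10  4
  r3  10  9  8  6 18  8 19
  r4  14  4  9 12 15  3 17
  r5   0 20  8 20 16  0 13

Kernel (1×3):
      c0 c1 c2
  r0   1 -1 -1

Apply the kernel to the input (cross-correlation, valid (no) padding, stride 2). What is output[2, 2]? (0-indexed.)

The receptive field on the input at this output position is [15 3 17]. Elementwise product with the kernel and sum: 15·1 + 3·-1 + 17·-1.

-5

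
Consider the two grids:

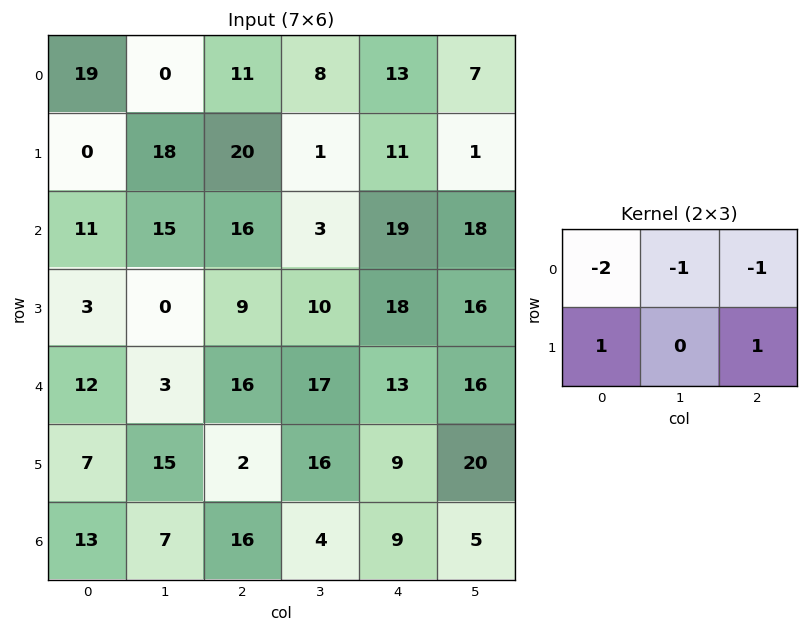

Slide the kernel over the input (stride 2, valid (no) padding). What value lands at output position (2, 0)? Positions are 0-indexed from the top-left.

The receptive field on the input at this output position is [12 3 16 / 7 15 2]. Elementwise product with the kernel and sum: 12·-2 + 3·-1 + 16·-1 + 7·1 + 2·1.

-34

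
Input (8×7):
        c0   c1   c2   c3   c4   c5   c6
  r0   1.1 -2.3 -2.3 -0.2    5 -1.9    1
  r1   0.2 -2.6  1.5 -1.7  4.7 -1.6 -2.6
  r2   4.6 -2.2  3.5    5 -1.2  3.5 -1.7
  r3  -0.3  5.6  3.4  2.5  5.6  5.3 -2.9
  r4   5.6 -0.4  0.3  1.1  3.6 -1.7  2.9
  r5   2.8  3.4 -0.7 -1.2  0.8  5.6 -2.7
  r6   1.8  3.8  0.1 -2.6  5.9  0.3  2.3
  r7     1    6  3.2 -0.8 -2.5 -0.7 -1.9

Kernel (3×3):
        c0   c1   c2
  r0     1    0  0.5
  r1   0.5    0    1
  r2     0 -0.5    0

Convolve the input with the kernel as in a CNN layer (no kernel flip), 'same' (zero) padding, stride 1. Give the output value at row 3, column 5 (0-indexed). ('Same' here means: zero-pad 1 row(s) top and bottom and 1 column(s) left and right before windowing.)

The receptive field on the zero-padded input at this output position is [-1.2 3.5 -1.7 / 5.6 5.3 -2.9 / 3.6 -1.7 2.9]. Elementwise product with the kernel and sum: -1.2·1 + -1.7·0.5 + 5.6·0.5 + -2.9·1 + -1.7·-0.5.

-1.3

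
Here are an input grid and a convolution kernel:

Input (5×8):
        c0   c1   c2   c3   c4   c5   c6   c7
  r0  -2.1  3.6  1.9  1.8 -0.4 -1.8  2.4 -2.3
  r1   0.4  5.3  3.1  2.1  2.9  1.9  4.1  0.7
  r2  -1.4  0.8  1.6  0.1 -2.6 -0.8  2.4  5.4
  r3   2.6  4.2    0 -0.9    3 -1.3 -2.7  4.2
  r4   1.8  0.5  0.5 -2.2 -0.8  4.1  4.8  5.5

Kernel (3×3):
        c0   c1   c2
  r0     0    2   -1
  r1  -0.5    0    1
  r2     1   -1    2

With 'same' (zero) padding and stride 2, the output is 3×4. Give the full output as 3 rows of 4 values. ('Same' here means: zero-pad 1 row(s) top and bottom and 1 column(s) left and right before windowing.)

13.8 6.4 0.3 -2.2
2.1 6.2 -3.45 23.1
1.5 -1.55 12.5 -6.15

Output[0,0]: The receptive field on the zero-padded input at this output position is [0 0 0 / 0 -2.1 3.6 / 0 0.4 5.3]. Elementwise product with the kernel and sum: 0·2 + 0·-1 + 0·-0.5 + 3.6·1 + 0·1 + 0.4·-1 + 5.3·2.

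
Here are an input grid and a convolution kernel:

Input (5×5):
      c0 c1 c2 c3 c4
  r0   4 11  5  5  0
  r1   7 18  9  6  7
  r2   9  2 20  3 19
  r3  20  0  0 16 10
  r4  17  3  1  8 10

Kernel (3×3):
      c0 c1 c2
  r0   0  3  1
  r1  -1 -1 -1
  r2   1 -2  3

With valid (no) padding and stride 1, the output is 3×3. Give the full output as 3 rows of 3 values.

Output[0,0]: The receptive field on the input at this output position is [4 11 5 / 7 18 9 / 9 2 20]. Elementwise product with the kernel and sum: 11·3 + 5·1 + 7·-1 + 18·-1 + 9·-1 + 9·1 + 2·-2 + 20·3.
Output[0,1]: The receptive field on the input at this output position is [11 5 5 / 18 9 6 / 2 20 3]. Elementwise product with the kernel and sum: 5·3 + 5·1 + 18·-1 + 9·-1 + 6·-1 + 2·1 + 20·-2 + 3·3.

69 -42 64
52 56 -19
20 72 17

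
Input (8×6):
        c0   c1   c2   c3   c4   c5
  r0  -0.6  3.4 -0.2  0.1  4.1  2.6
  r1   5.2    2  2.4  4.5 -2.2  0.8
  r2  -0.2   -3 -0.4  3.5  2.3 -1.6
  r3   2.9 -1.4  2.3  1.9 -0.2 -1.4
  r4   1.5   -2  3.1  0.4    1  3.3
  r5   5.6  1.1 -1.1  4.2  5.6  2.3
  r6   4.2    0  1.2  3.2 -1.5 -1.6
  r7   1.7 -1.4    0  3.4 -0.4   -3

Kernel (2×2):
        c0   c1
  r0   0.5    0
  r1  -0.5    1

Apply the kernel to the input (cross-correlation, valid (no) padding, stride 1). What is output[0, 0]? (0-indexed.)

-0.9

The receptive field on the input at this output position is [-0.6 3.4 / 5.2 2]. Elementwise product with the kernel and sum: -0.6·0.5 + 5.2·-0.5 + 2·1.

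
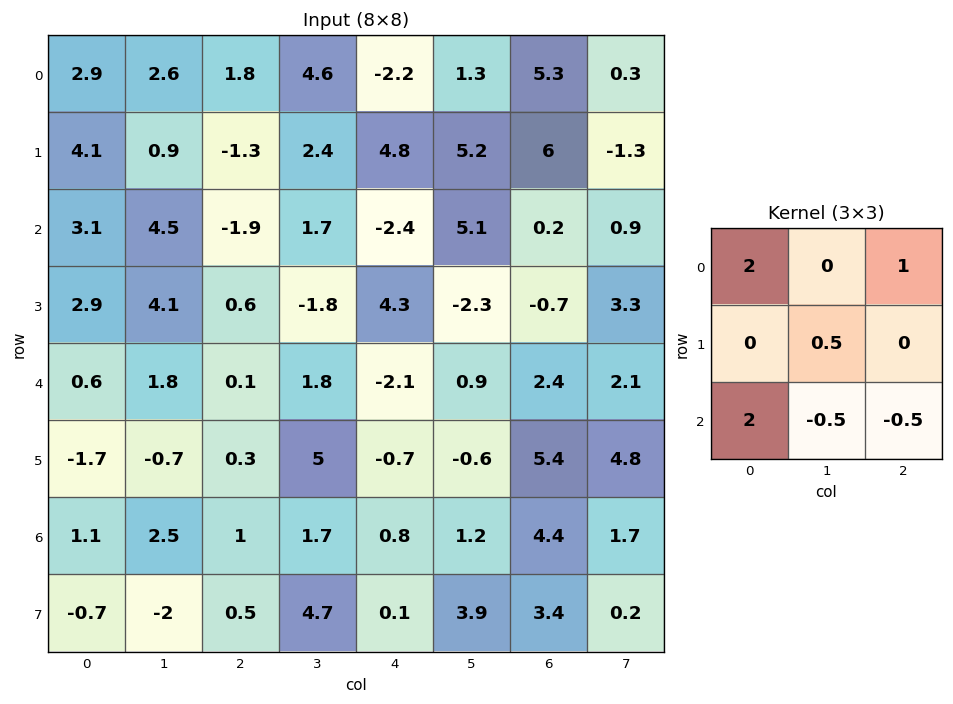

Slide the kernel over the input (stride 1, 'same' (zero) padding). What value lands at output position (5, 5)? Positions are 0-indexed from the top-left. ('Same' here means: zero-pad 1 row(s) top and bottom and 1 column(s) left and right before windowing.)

The receptive field on the zero-padded input at this output position is [-2.1 0.9 2.4 / -0.7 -0.6 5.4 / 0.8 1.2 4.4]. Elementwise product with the kernel and sum: -2.1·2 + 2.4·1 + -0.6·0.5 + 0.8·2 + 1.2·-0.5 + 4.4·-0.5.

-3.3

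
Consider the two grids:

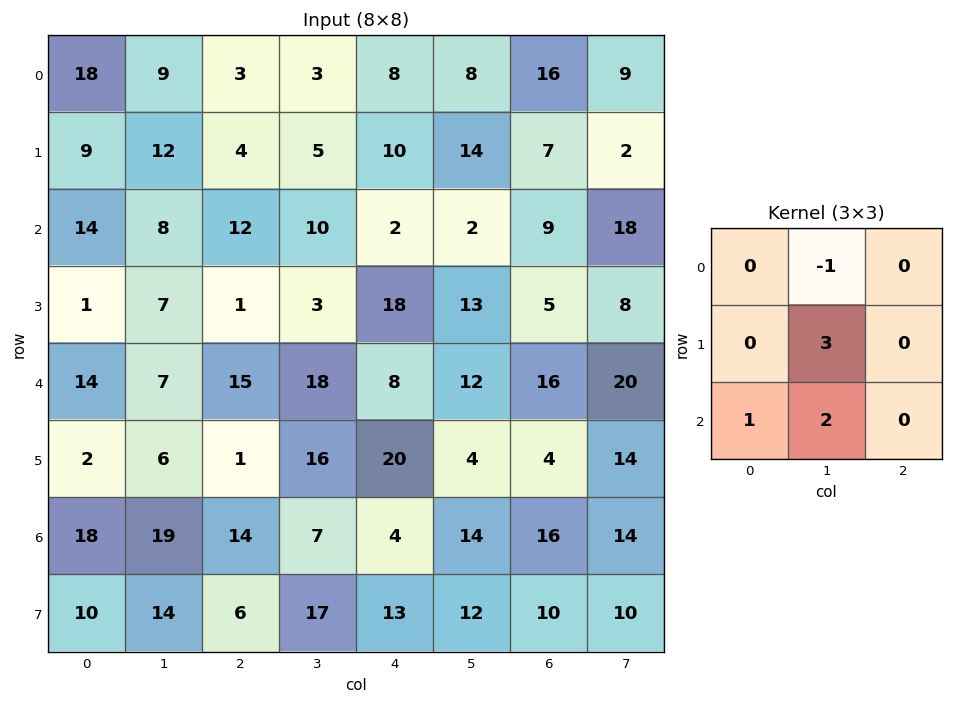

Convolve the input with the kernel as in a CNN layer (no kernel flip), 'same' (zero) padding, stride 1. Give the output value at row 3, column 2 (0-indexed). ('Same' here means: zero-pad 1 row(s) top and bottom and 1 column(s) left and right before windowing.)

28

The receptive field on the zero-padded input at this output position is [8 12 10 / 7 1 3 / 7 15 18]. Elementwise product with the kernel and sum: 12·-1 + 1·3 + 7·1 + 15·2.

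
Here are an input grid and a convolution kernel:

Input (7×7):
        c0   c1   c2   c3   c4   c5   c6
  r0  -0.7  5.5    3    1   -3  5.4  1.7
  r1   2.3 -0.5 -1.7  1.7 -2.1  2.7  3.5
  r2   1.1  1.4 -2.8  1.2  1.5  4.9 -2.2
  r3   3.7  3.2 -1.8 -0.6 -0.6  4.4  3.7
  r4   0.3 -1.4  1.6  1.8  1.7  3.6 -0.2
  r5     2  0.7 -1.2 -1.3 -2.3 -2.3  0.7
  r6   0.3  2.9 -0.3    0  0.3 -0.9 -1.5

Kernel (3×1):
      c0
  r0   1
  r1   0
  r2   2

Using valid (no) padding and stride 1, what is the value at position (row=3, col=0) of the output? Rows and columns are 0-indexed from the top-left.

7.7

The receptive field on the input at this output position is [3.7 / 0.3 / 2]. Elementwise product with the kernel and sum: 3.7·1 + 2·2.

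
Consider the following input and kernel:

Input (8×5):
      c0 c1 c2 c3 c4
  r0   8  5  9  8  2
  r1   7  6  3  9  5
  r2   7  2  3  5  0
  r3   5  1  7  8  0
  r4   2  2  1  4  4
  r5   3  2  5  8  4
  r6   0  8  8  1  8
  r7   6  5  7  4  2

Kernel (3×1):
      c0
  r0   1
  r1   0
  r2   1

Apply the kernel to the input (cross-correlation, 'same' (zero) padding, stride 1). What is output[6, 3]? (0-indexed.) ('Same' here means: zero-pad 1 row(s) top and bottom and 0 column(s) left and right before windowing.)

12

The receptive field on the zero-padded input at this output position is [8 / 1 / 4]. Elementwise product with the kernel and sum: 8·1 + 4·1.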